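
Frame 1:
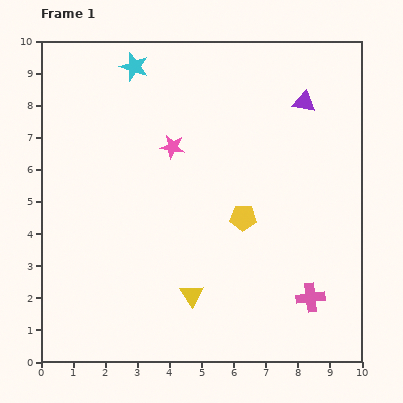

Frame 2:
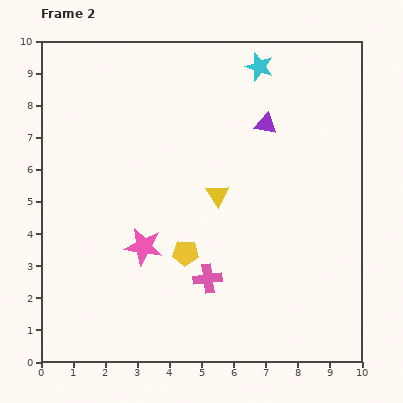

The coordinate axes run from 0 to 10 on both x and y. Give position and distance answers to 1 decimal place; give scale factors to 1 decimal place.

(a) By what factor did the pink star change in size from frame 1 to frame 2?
1.6×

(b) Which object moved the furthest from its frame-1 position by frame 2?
the cyan star

(moved 3.9; next 3.3)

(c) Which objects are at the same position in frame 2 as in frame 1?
none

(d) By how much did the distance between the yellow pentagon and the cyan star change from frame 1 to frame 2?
+0.4

Distance in frame 1: 5.8. Distance in frame 2: 6.2.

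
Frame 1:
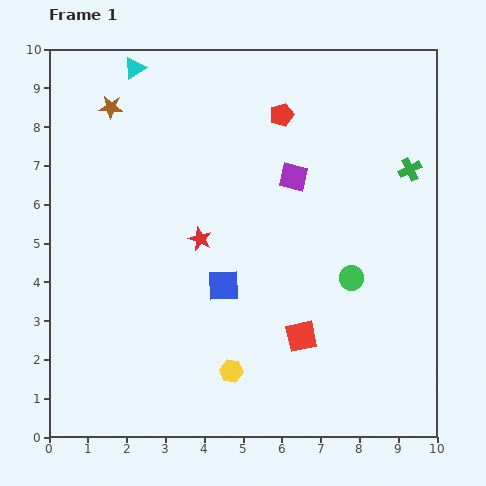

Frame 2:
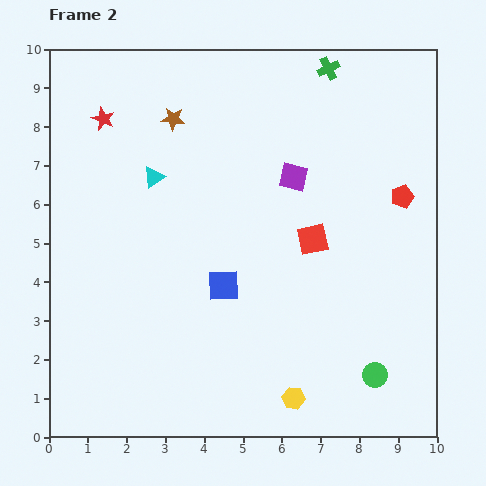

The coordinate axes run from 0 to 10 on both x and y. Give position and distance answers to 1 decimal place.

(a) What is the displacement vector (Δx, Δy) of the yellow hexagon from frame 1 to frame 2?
(1.6, -0.7)

The yellow hexagon was at (4.7, 1.7) in frame 1 and (6.3, 1.0) in frame 2.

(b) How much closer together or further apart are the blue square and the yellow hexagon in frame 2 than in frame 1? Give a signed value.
+1.2

Distance in frame 1: 2.2. Distance in frame 2: 3.4.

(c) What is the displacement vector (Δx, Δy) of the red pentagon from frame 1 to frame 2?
(3.1, -2.1)

The red pentagon was at (6.0, 8.3) in frame 1 and (9.1, 6.2) in frame 2.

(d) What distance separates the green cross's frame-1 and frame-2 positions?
3.3

The green cross moved from (9.3, 6.9) to (7.2, 9.5), a distance of √(2.1² + 2.6²) ≈ 3.3.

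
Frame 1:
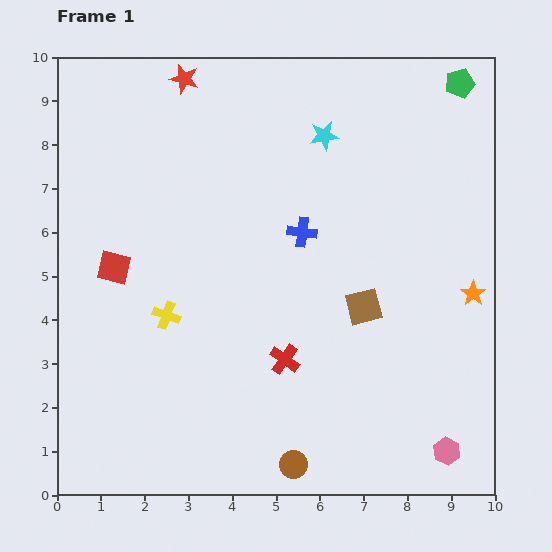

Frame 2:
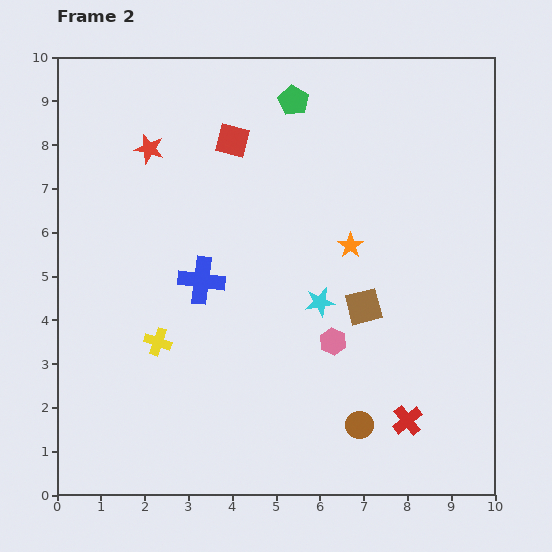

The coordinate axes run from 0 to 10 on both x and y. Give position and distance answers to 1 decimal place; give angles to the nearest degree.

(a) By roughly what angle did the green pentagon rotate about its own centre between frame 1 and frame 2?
27° counter-clockwise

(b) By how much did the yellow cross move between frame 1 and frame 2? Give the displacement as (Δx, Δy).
(-0.2, -0.6)

The yellow cross was at (2.5, 4.1) in frame 1 and (2.3, 3.5) in frame 2.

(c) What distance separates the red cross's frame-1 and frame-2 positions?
3.1

The red cross moved from (5.2, 3.1) to (8.0, 1.7), a distance of √(2.8² + 1.4²) ≈ 3.1.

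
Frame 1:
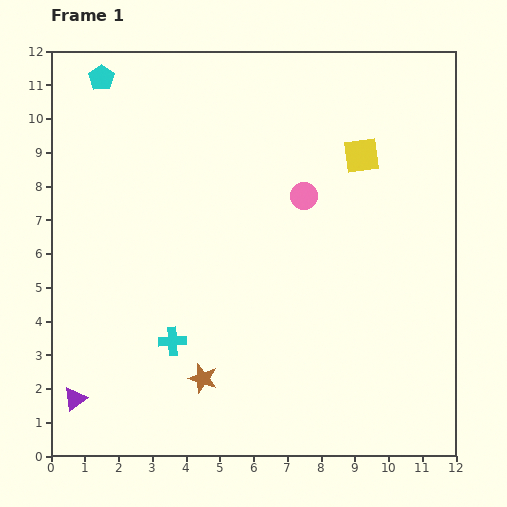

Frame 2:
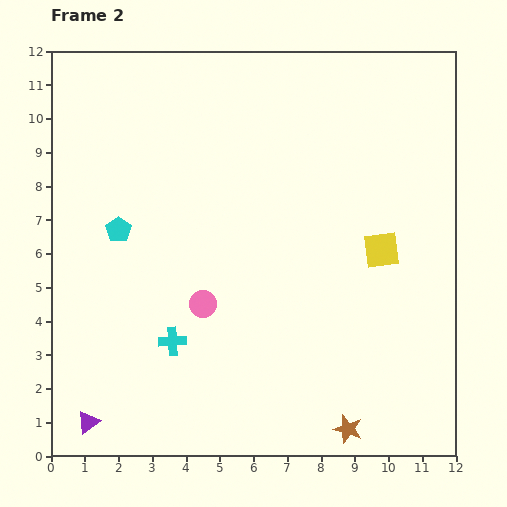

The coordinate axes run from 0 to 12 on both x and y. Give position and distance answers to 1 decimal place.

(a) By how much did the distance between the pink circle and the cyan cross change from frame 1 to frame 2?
-4.4

Distance in frame 1: 5.8. Distance in frame 2: 1.4.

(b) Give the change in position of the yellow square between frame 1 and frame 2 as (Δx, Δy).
(0.6, -2.8)

The yellow square was at (9.2, 8.9) in frame 1 and (9.8, 6.1) in frame 2.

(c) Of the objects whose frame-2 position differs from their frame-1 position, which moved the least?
the purple triangle

(moved 0.8)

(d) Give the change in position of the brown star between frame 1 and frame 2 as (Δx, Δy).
(4.3, -1.5)

The brown star was at (4.5, 2.3) in frame 1 and (8.8, 0.8) in frame 2.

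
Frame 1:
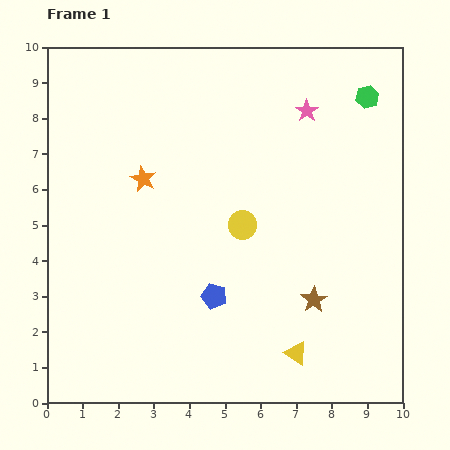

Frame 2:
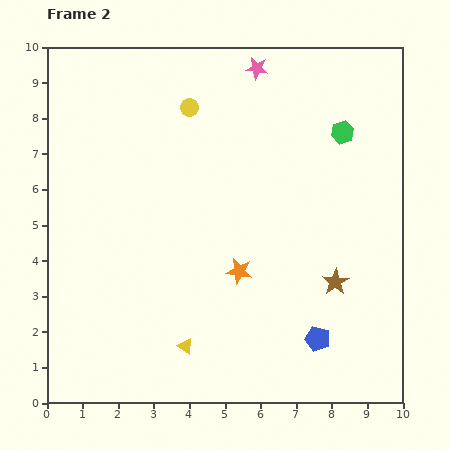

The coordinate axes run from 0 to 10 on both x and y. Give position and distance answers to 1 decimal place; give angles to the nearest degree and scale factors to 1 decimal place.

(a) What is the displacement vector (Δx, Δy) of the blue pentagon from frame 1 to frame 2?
(2.9, -1.2)

The blue pentagon was at (4.7, 3.0) in frame 1 and (7.6, 1.8) in frame 2.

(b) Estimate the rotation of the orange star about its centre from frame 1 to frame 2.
16° counter-clockwise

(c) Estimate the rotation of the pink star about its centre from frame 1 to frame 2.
27° counter-clockwise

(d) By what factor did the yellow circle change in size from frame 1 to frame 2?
0.6×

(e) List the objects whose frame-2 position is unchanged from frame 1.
none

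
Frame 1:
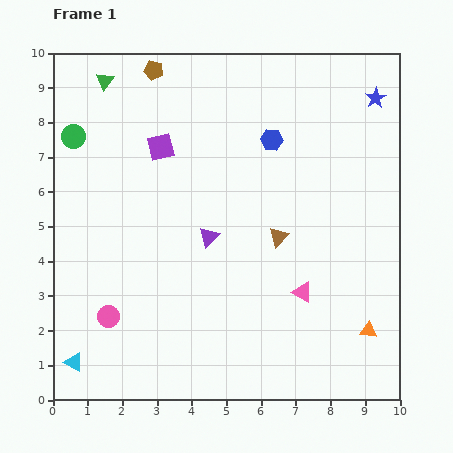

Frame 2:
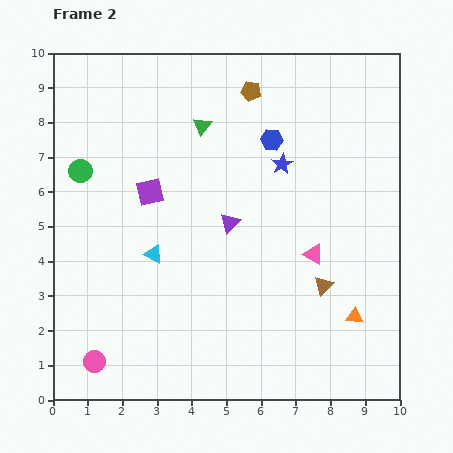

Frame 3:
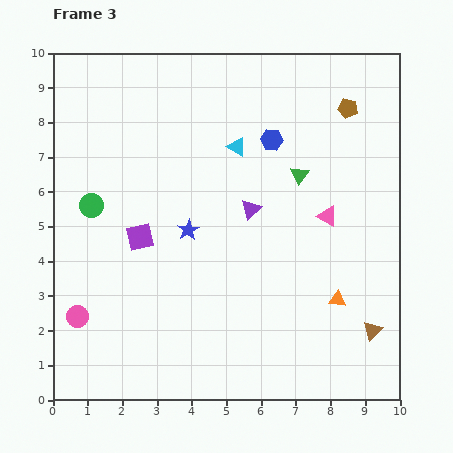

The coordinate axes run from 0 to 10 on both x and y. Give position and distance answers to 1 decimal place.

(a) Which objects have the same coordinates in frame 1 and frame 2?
the blue hexagon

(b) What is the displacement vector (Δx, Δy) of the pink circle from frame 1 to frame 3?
(-0.9, 0.0)

The pink circle was at (1.6, 2.4) in frame 1 and (0.7, 2.4) in frame 3.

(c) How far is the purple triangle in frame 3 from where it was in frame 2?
0.7

The purple triangle moved from (5.1, 5.1) to (5.7, 5.5), a distance of √(0.6² + 0.4²) ≈ 0.7.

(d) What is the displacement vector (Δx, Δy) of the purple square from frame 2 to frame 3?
(-0.3, -1.3)

The purple square was at (2.8, 6.0) in frame 2 and (2.5, 4.7) in frame 3.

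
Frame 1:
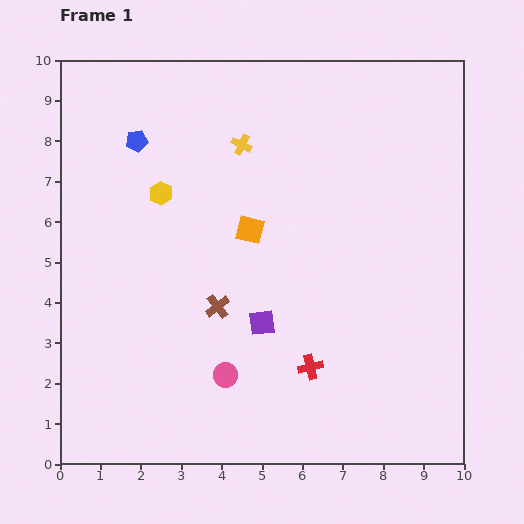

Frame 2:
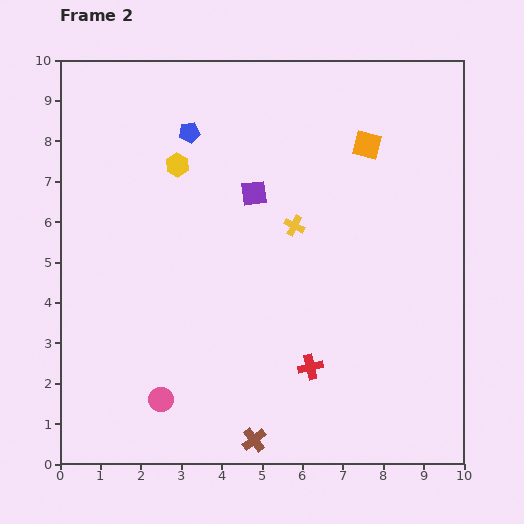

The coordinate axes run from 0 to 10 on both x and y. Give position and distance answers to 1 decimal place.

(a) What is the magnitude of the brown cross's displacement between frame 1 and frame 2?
3.4

The brown cross moved from (3.9, 3.9) to (4.8, 0.6), a distance of √(0.9² + 3.3²) ≈ 3.4.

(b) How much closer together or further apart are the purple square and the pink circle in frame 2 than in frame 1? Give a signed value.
+4.0

Distance in frame 1: 1.6. Distance in frame 2: 5.6.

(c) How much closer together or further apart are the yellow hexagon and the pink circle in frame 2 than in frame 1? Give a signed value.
+1.0

Distance in frame 1: 4.8. Distance in frame 2: 5.8.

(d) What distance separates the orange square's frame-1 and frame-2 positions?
3.6

The orange square moved from (4.7, 5.8) to (7.6, 7.9), a distance of √(2.9² + 2.1²) ≈ 3.6.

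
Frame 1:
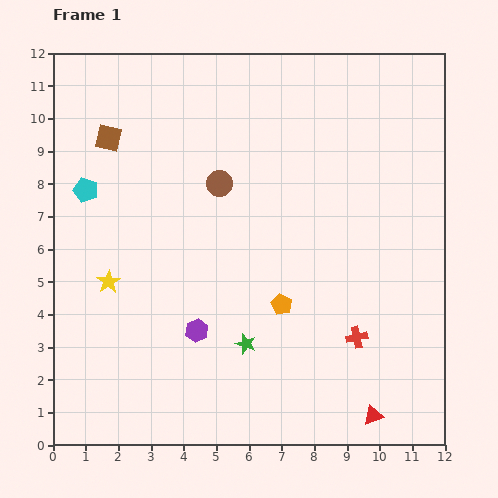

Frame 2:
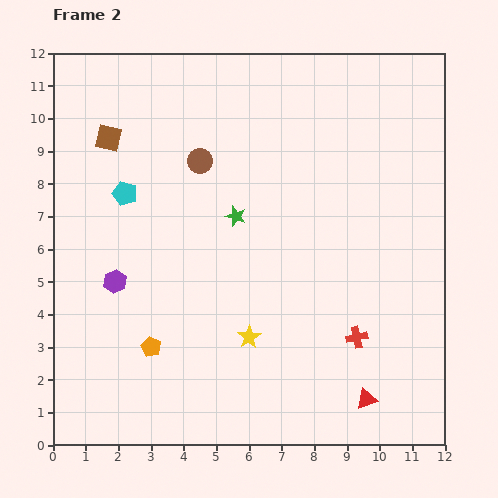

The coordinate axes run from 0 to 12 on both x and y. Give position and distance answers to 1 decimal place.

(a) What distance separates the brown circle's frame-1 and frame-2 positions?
0.9

The brown circle moved from (5.1, 8.0) to (4.5, 8.7), a distance of √(0.6² + 0.7²) ≈ 0.9.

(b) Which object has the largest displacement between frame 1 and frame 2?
the yellow star

(moved 4.6; next 4.2)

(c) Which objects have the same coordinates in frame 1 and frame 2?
the brown square, the red cross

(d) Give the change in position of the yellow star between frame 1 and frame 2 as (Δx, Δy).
(4.3, -1.7)

The yellow star was at (1.7, 5.0) in frame 1 and (6.0, 3.3) in frame 2.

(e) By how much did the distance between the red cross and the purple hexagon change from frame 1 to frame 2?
+2.7

Distance in frame 1: 4.9. Distance in frame 2: 7.6.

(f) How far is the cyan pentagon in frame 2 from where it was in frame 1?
1.2

The cyan pentagon moved from (1.0, 7.8) to (2.2, 7.7), a distance of √(1.2² + 0.1²) ≈ 1.2.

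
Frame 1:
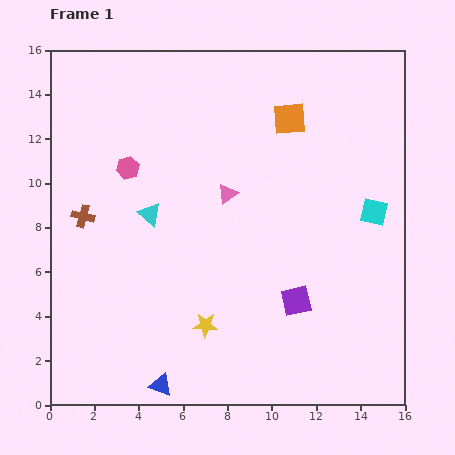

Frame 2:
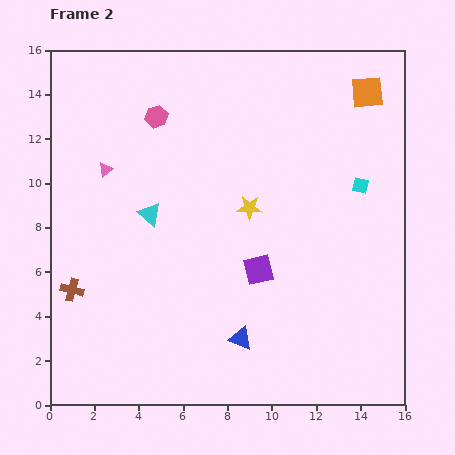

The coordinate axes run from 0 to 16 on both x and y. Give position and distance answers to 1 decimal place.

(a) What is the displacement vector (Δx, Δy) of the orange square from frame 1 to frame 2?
(3.5, 1.2)

The orange square was at (10.8, 12.9) in frame 1 and (14.3, 14.1) in frame 2.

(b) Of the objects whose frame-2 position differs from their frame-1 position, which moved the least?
the cyan square

(moved 1.3)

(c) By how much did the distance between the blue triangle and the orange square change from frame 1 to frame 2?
-0.8

Distance in frame 1: 13.3. Distance in frame 2: 12.5.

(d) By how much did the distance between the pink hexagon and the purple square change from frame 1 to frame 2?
-1.4

Distance in frame 1: 9.7. Distance in frame 2: 8.3.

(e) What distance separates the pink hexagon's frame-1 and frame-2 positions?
2.6

The pink hexagon moved from (3.5, 10.7) to (4.8, 13.0), a distance of √(1.3² + 2.3²) ≈ 2.6.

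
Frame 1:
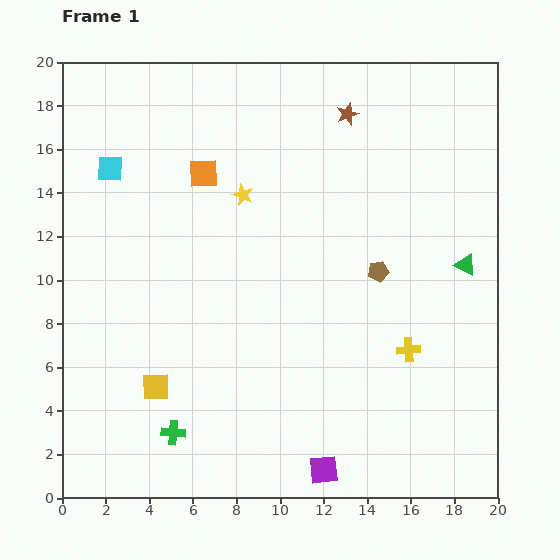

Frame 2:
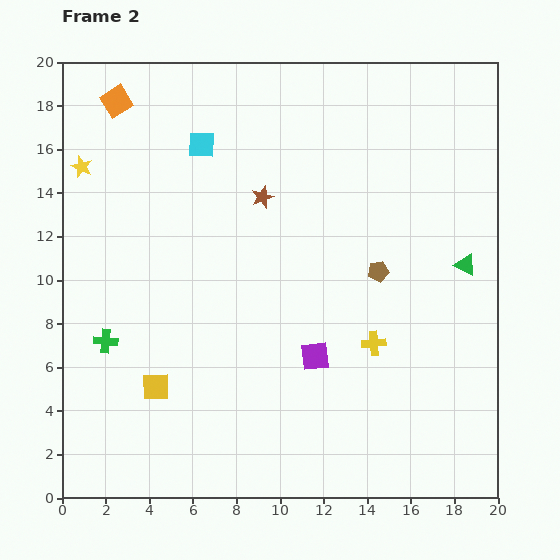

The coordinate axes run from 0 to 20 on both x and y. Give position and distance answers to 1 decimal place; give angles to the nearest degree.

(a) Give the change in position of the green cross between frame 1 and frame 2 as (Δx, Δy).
(-3.1, 4.2)

The green cross was at (5.1, 3.0) in frame 1 and (2.0, 7.2) in frame 2.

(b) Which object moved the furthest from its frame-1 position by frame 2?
the yellow star

(moved 7.5; next 5.4)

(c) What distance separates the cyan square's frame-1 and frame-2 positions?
4.3

The cyan square moved from (2.2, 15.1) to (6.4, 16.2), a distance of √(4.2² + 1.1²) ≈ 4.3.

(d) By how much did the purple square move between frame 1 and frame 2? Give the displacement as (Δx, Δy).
(-0.4, 5.2)

The purple square was at (12.0, 1.3) in frame 1 and (11.6, 6.5) in frame 2.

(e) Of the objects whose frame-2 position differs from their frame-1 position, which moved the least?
the yellow cross

(moved 1.6)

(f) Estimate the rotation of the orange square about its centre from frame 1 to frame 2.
29° counter-clockwise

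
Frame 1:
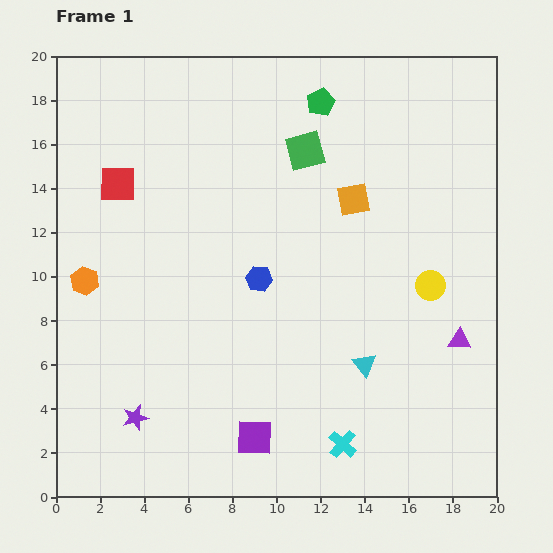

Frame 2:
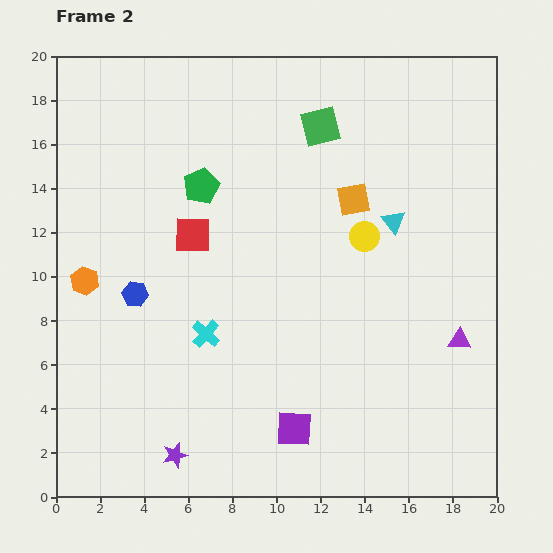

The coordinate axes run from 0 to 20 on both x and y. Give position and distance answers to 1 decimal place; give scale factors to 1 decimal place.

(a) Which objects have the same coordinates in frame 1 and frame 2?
the orange square, the purple triangle, the orange hexagon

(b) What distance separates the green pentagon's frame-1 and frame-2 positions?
6.6

The green pentagon moved from (12.0, 17.9) to (6.6, 14.1), a distance of √(5.4² + 3.8²) ≈ 6.6.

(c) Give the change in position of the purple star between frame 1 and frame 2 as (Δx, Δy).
(1.8, -1.7)

The purple star was at (3.6, 3.6) in frame 1 and (5.4, 1.9) in frame 2.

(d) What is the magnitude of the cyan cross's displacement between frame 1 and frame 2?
8.0

The cyan cross moved from (13.0, 2.4) to (6.8, 7.4), a distance of √(6.2² + 5.0²) ≈ 8.0.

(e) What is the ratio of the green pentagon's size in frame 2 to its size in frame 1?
1.3×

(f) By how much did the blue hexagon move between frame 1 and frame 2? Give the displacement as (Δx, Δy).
(-5.6, -0.7)

The blue hexagon was at (9.2, 9.9) in frame 1 and (3.6, 9.2) in frame 2.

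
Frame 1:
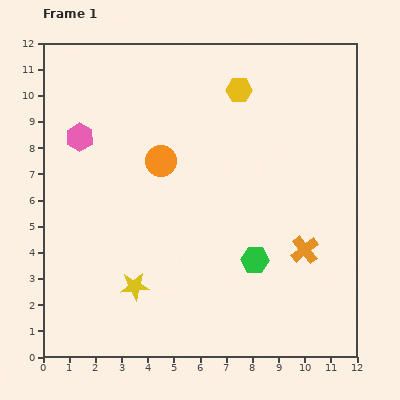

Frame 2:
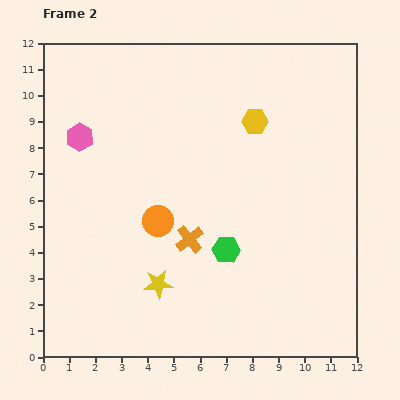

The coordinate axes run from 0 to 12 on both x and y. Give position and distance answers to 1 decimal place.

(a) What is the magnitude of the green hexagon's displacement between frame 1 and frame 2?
1.2

The green hexagon moved from (8.1, 3.7) to (7.0, 4.1), a distance of √(1.1² + 0.4²) ≈ 1.2.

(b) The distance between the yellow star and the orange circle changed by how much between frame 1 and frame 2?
-2.5

Distance in frame 1: 4.9. Distance in frame 2: 2.4.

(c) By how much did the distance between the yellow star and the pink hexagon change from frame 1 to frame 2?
+0.3

Distance in frame 1: 6.1. Distance in frame 2: 6.4.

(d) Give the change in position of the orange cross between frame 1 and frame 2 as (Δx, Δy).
(-4.4, 0.4)

The orange cross was at (10.0, 4.1) in frame 1 and (5.6, 4.5) in frame 2.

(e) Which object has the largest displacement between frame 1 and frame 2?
the orange cross

(moved 4.4; next 2.3)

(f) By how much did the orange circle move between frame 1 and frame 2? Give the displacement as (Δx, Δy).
(-0.1, -2.3)

The orange circle was at (4.5, 7.5) in frame 1 and (4.4, 5.2) in frame 2.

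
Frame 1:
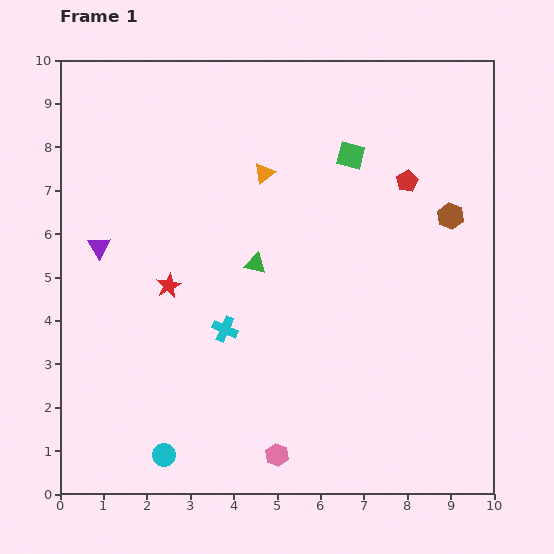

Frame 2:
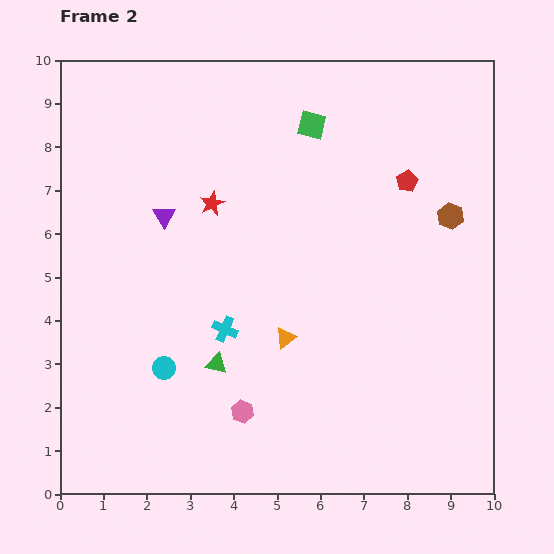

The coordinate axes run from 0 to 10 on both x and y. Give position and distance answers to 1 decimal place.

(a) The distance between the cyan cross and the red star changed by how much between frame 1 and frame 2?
+1.3

Distance in frame 1: 1.6. Distance in frame 2: 2.9.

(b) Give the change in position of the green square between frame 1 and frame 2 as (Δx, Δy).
(-0.9, 0.7)

The green square was at (6.7, 7.8) in frame 1 and (5.8, 8.5) in frame 2.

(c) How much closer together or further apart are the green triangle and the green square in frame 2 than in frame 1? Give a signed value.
+2.6

Distance in frame 1: 3.3. Distance in frame 2: 5.9.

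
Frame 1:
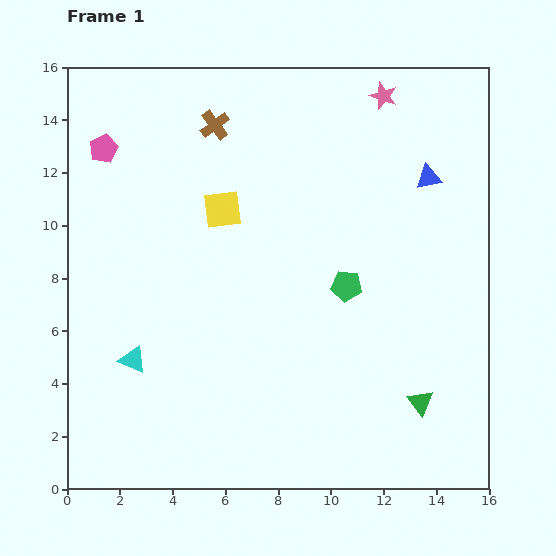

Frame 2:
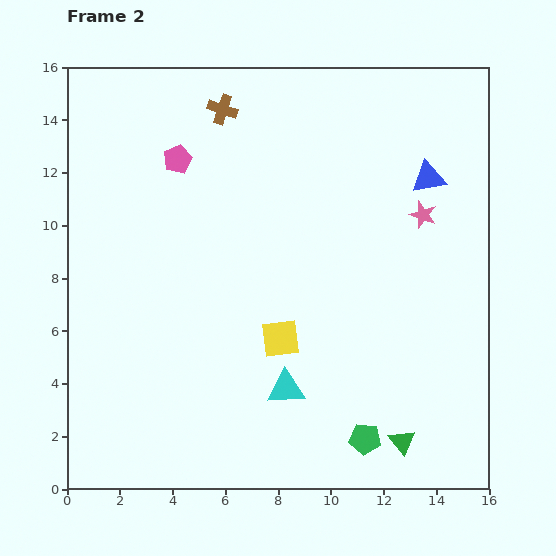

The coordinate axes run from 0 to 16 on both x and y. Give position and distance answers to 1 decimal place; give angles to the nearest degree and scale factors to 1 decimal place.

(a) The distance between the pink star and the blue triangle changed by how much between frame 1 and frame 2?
-2.1

Distance in frame 1: 3.5. Distance in frame 2: 1.4.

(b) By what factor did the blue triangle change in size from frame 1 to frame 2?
1.3×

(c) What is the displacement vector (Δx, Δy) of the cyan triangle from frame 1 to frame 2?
(5.8, -1.1)

The cyan triangle was at (2.5, 4.9) in frame 1 and (8.3, 3.8) in frame 2.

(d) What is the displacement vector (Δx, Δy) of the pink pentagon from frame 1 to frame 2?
(2.8, -0.4)

The pink pentagon was at (1.4, 12.9) in frame 1 and (4.2, 12.5) in frame 2.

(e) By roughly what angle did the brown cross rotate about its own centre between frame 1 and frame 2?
35° counter-clockwise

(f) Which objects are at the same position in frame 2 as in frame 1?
the blue triangle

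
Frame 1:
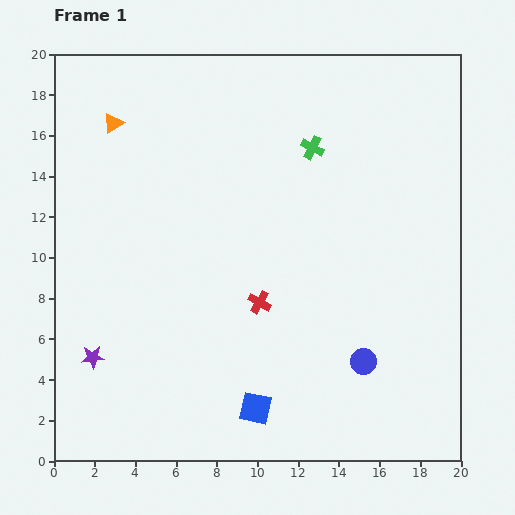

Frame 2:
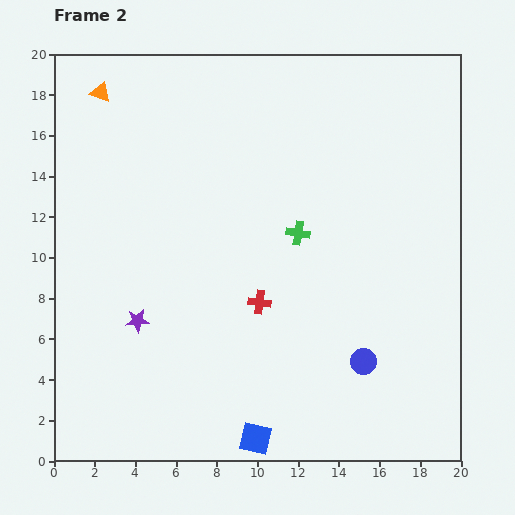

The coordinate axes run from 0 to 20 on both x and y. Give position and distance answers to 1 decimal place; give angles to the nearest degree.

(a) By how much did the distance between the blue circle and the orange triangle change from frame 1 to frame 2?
+1.5

Distance in frame 1: 17.0. Distance in frame 2: 18.5.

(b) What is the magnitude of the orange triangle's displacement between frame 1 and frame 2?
1.6

The orange triangle moved from (2.9, 16.6) to (2.3, 18.1), a distance of √(0.6² + 1.5²) ≈ 1.6.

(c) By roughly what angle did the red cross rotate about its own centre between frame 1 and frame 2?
22° counter-clockwise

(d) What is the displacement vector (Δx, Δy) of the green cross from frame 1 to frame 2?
(-0.7, -4.2)

The green cross was at (12.7, 15.4) in frame 1 and (12.0, 11.2) in frame 2.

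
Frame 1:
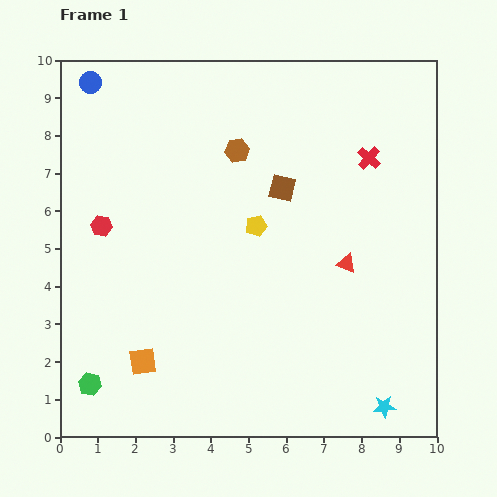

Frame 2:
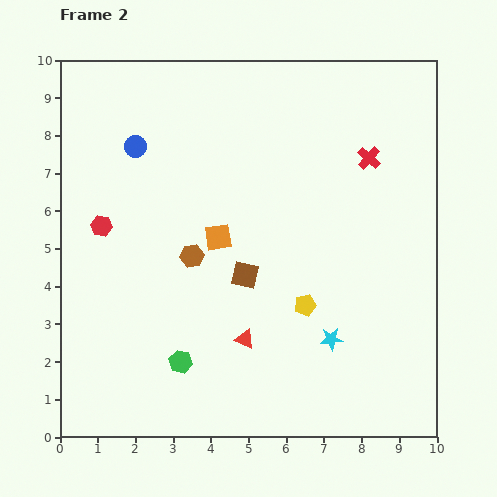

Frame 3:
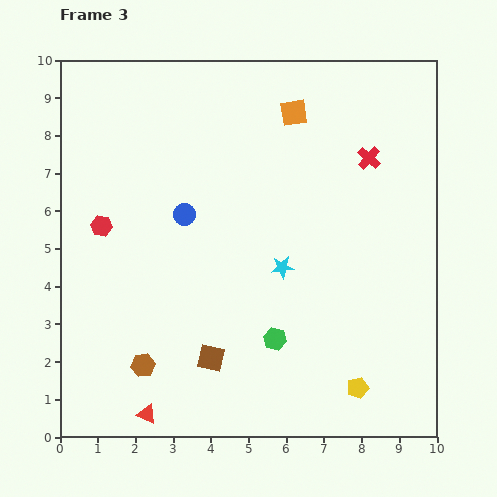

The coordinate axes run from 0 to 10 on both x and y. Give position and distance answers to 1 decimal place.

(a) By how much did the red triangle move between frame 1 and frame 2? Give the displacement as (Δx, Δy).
(-2.7, -2.0)

The red triangle was at (7.6, 4.6) in frame 1 and (4.9, 2.6) in frame 2.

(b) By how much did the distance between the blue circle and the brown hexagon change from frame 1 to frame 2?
-1.0

Distance in frame 1: 4.3. Distance in frame 2: 3.3.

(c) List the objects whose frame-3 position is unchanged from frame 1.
the red cross, the red hexagon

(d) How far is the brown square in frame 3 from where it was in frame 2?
2.4

The brown square moved from (4.9, 4.3) to (4.0, 2.1), a distance of √(0.9² + 2.2²) ≈ 2.4.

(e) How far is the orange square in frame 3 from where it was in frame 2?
3.9

The orange square moved from (4.2, 5.3) to (6.2, 8.6), a distance of √(2.0² + 3.3²) ≈ 3.9.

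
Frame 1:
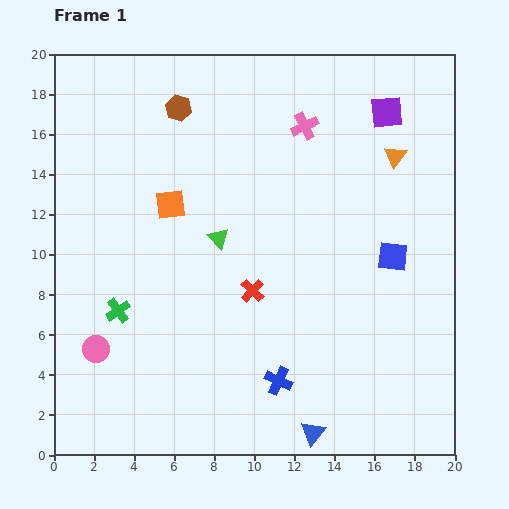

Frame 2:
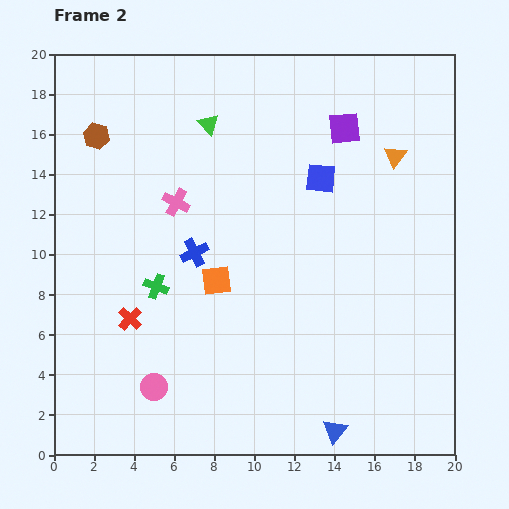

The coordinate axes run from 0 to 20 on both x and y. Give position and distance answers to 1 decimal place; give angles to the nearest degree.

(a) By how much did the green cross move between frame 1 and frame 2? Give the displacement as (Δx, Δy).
(1.9, 1.2)

The green cross was at (3.2, 7.2) in frame 1 and (5.1, 8.4) in frame 2.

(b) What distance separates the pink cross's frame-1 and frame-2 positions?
7.4

The pink cross moved from (12.5, 16.4) to (6.1, 12.6), a distance of √(6.4² + 3.8²) ≈ 7.4.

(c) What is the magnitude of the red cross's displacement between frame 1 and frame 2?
6.3

The red cross moved from (9.9, 8.2) to (3.8, 6.8), a distance of √(6.1² + 1.4²) ≈ 6.3.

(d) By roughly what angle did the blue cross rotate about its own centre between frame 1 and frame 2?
39° clockwise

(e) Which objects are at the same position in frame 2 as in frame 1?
the orange triangle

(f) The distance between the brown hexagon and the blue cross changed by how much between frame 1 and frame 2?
-6.9

Distance in frame 1: 14.5. Distance in frame 2: 7.6.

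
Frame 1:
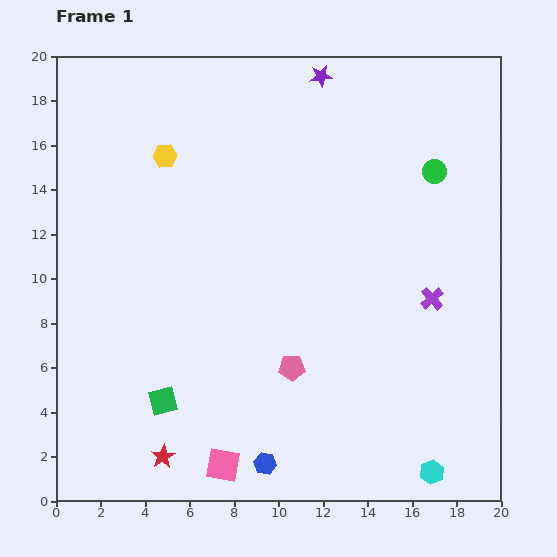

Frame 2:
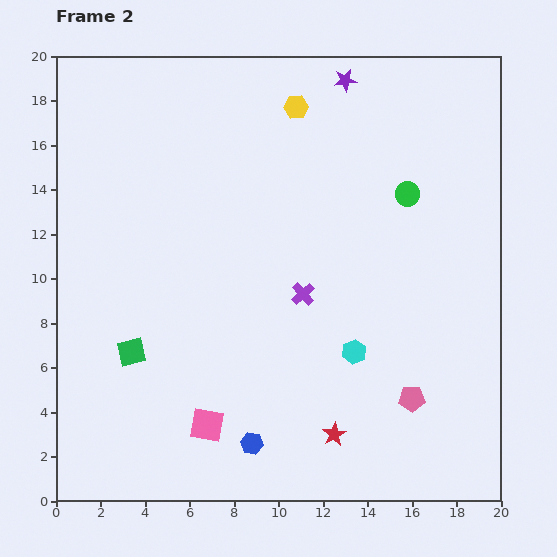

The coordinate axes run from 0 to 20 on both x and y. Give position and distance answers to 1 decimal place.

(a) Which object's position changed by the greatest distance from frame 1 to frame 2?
the red star

(moved 7.8; next 6.4)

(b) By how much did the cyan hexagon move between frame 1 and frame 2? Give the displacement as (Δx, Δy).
(-3.5, 5.4)

The cyan hexagon was at (16.9, 1.3) in frame 1 and (13.4, 6.7) in frame 2.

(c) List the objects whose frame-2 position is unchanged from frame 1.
none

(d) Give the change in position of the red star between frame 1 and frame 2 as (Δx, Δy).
(7.7, 1.0)

The red star was at (4.8, 2.0) in frame 1 and (12.5, 3.0) in frame 2.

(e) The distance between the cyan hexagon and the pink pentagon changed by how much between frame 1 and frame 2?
-4.6

Distance in frame 1: 7.9. Distance in frame 2: 3.3.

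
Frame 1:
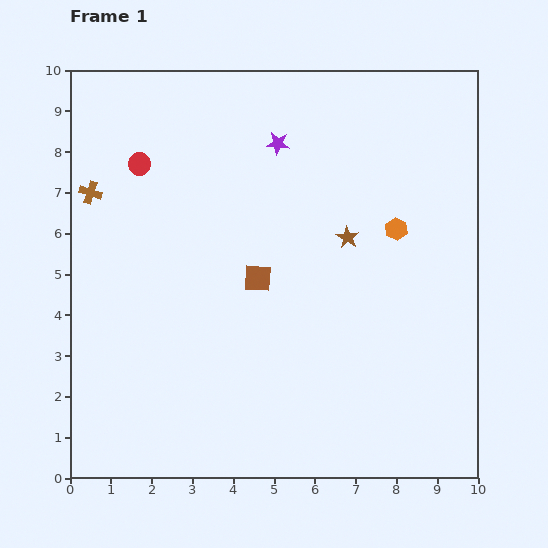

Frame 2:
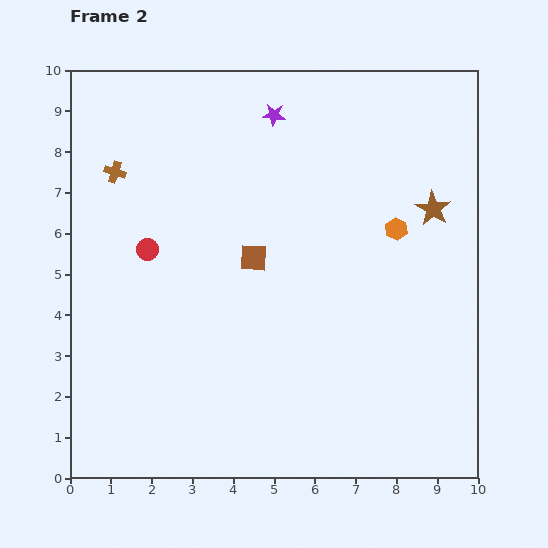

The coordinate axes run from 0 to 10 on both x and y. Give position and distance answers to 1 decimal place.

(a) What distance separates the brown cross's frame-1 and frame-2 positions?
0.8

The brown cross moved from (0.5, 7.0) to (1.1, 7.5), a distance of √(0.6² + 0.5²) ≈ 0.8.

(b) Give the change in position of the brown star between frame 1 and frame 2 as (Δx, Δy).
(2.1, 0.7)

The brown star was at (6.8, 5.9) in frame 1 and (8.9, 6.6) in frame 2.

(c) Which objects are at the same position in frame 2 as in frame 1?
the orange hexagon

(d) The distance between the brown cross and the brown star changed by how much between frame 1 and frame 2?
+1.5

Distance in frame 1: 6.4. Distance in frame 2: 7.9.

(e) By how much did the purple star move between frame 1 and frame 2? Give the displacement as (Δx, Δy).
(-0.1, 0.7)

The purple star was at (5.1, 8.2) in frame 1 and (5.0, 8.9) in frame 2.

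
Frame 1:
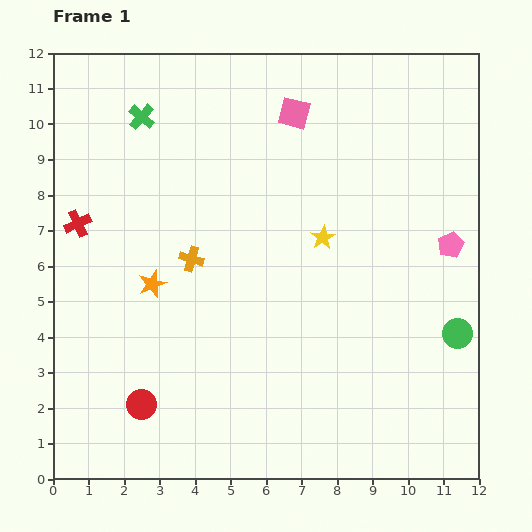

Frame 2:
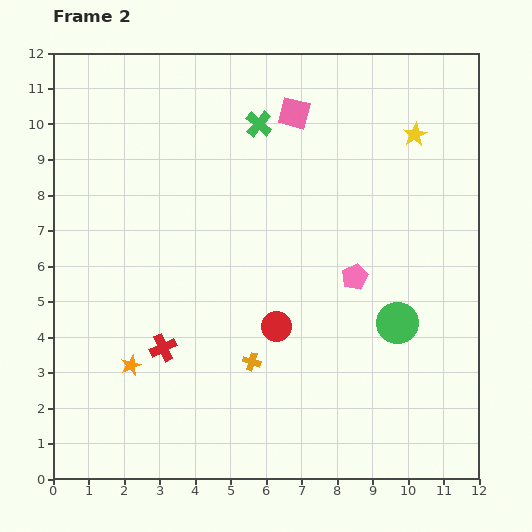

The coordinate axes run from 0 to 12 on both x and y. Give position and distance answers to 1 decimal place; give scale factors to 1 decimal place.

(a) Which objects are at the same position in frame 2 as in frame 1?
the pink square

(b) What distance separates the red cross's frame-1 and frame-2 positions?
4.2

The red cross moved from (0.7, 7.2) to (3.1, 3.7), a distance of √(2.4² + 3.5²) ≈ 4.2.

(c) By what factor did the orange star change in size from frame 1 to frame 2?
0.7×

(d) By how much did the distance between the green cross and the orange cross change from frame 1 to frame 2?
+2.5

Distance in frame 1: 4.2. Distance in frame 2: 6.7.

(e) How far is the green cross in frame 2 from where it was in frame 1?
3.3

The green cross moved from (2.5, 10.2) to (5.8, 10.0), a distance of √(3.3² + 0.2²) ≈ 3.3.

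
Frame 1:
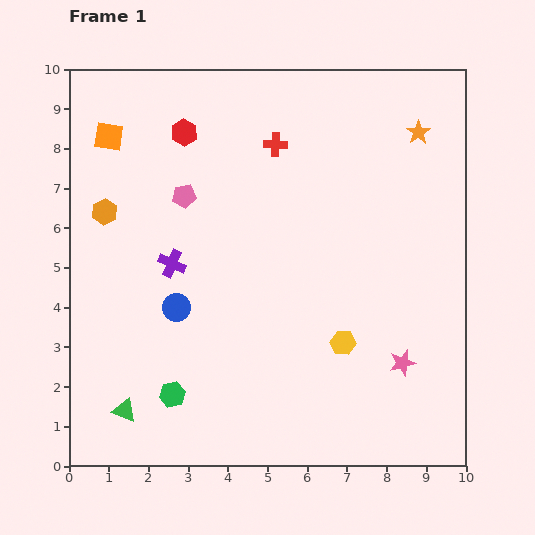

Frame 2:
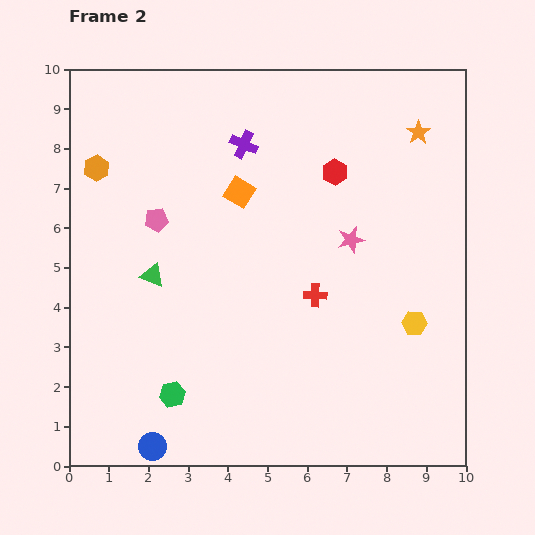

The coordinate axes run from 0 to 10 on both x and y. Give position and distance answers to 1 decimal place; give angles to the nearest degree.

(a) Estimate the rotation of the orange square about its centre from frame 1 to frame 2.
24° clockwise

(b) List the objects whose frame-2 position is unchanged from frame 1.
the orange star, the green hexagon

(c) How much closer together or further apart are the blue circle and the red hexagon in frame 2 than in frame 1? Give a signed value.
+3.9

Distance in frame 1: 4.4. Distance in frame 2: 8.3.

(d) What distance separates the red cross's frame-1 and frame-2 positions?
3.9

The red cross moved from (5.2, 8.1) to (6.2, 4.3), a distance of √(1.0² + 3.8²) ≈ 3.9.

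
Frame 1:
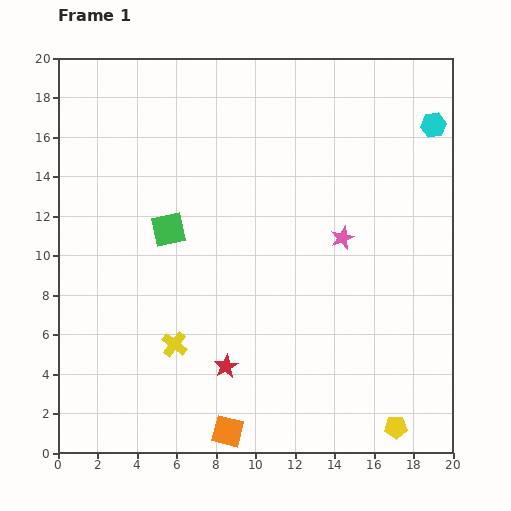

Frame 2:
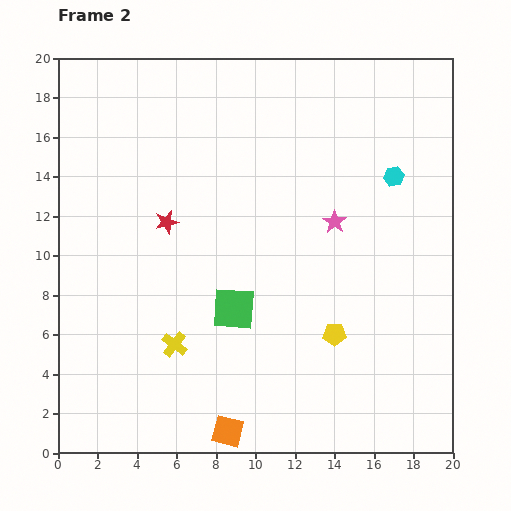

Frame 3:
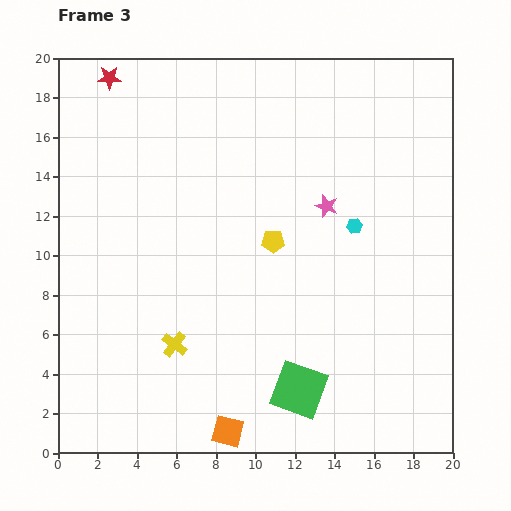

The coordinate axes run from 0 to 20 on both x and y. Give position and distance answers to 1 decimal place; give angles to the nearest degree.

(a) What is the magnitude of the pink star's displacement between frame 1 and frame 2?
0.9

The pink star moved from (14.4, 10.9) to (14.0, 11.7), a distance of √(0.4² + 0.8²) ≈ 0.9.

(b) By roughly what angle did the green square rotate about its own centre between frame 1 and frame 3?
31° clockwise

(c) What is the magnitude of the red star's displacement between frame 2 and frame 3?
7.9

The red star moved from (5.5, 11.7) to (2.6, 19.0), a distance of √(2.9² + 7.3²) ≈ 7.9.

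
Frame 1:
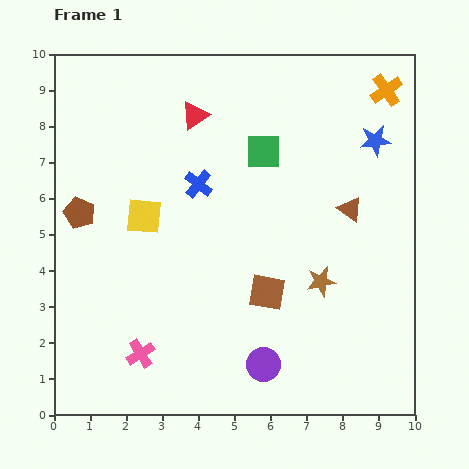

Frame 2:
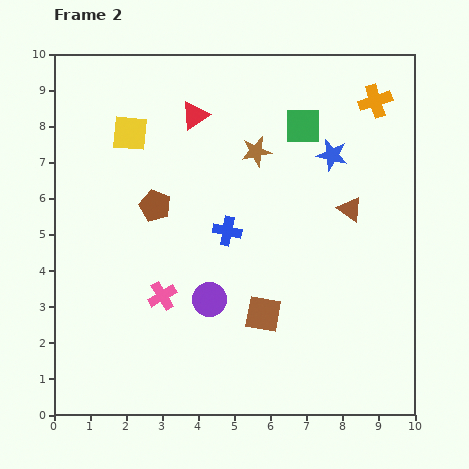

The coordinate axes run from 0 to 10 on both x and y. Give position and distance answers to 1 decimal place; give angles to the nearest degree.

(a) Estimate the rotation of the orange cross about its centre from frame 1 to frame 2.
17° clockwise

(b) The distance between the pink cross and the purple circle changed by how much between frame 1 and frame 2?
-2.1

Distance in frame 1: 3.4. Distance in frame 2: 1.3.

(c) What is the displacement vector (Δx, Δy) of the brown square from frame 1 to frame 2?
(-0.1, -0.6)

The brown square was at (5.9, 3.4) in frame 1 and (5.8, 2.8) in frame 2.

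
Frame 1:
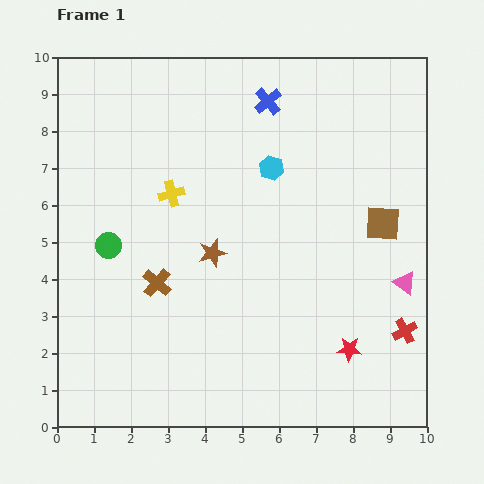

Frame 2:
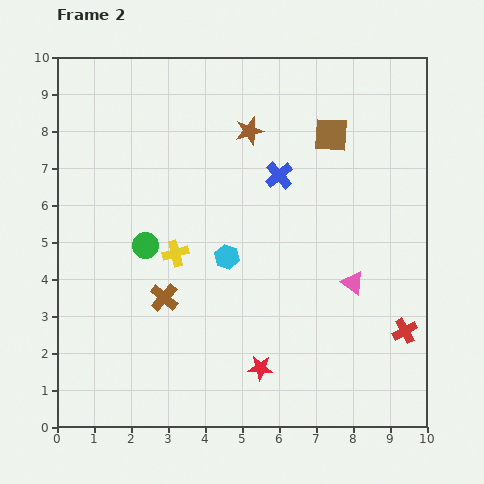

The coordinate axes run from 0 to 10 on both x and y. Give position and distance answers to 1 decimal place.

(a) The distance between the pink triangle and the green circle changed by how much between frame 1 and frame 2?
-2.4

Distance in frame 1: 8.1. Distance in frame 2: 5.7.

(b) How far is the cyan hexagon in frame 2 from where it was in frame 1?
2.7

The cyan hexagon moved from (5.8, 7.0) to (4.6, 4.6), a distance of √(1.2² + 2.4²) ≈ 2.7.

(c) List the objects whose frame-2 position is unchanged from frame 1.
the red cross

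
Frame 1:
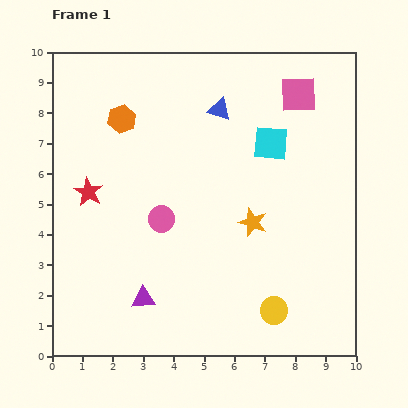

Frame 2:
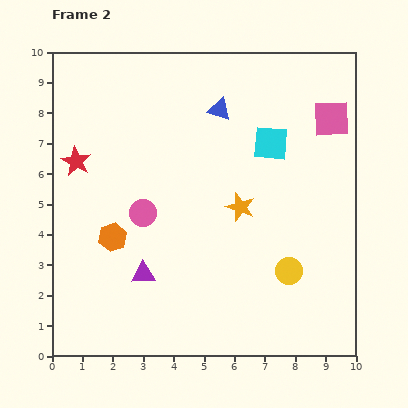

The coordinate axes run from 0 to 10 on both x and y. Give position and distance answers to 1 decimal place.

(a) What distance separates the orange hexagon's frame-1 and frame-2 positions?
3.9

The orange hexagon moved from (2.3, 7.8) to (2.0, 3.9), a distance of √(0.3² + 3.9²) ≈ 3.9.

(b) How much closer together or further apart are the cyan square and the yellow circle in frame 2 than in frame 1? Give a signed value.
-1.3

Distance in frame 1: 5.5. Distance in frame 2: 4.2.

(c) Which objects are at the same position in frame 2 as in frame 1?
the cyan square, the blue triangle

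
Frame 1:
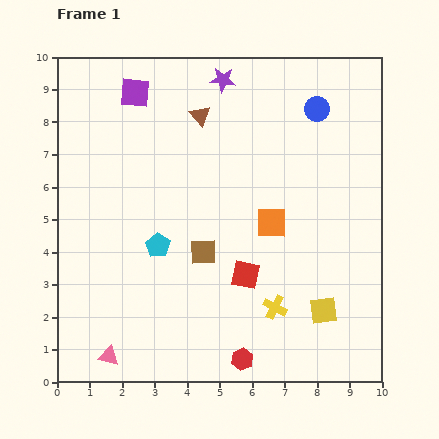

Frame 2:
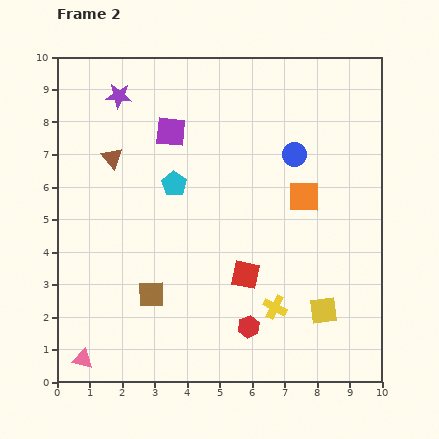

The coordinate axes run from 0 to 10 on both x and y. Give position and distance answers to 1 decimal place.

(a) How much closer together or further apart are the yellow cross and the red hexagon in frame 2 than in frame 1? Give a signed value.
-0.9

Distance in frame 1: 1.9. Distance in frame 2: 1.0.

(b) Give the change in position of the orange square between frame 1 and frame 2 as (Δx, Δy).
(1.0, 0.8)

The orange square was at (6.6, 4.9) in frame 1 and (7.6, 5.7) in frame 2.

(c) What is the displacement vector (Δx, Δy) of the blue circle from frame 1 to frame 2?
(-0.7, -1.4)

The blue circle was at (8.0, 8.4) in frame 1 and (7.3, 7.0) in frame 2.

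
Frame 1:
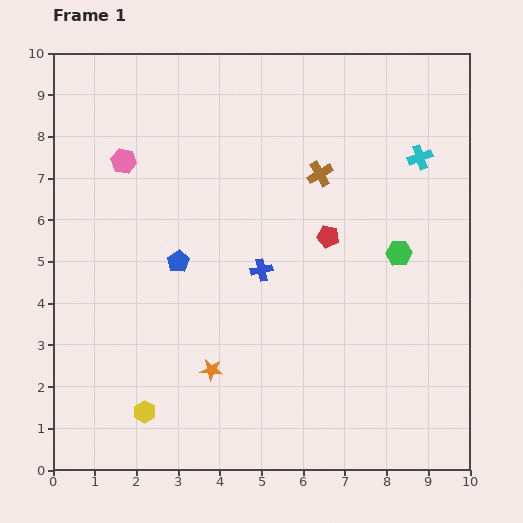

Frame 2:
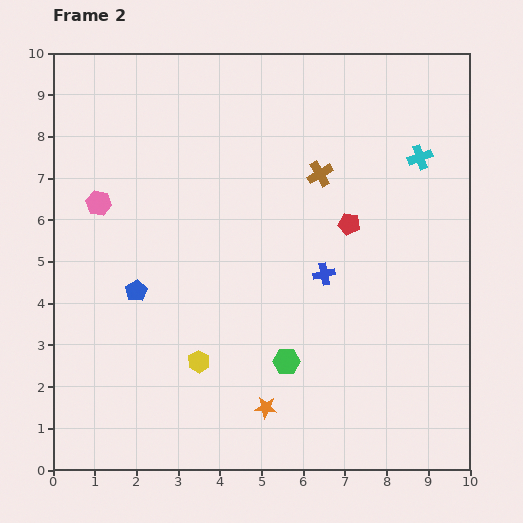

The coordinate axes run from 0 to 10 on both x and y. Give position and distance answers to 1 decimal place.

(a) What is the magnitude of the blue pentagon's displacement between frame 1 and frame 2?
1.2

The blue pentagon moved from (3.0, 5.0) to (2.0, 4.3), a distance of √(1.0² + 0.7²) ≈ 1.2.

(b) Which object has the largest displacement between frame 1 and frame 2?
the green hexagon

(moved 3.7; next 1.8)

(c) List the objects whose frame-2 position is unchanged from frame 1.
the brown cross, the cyan cross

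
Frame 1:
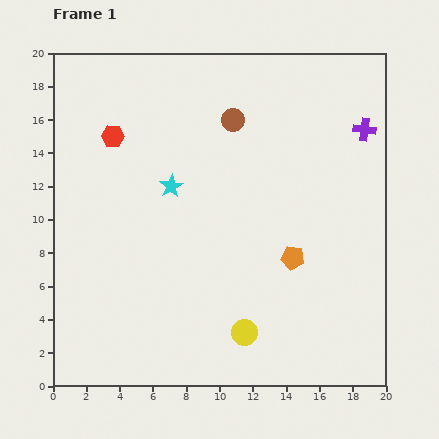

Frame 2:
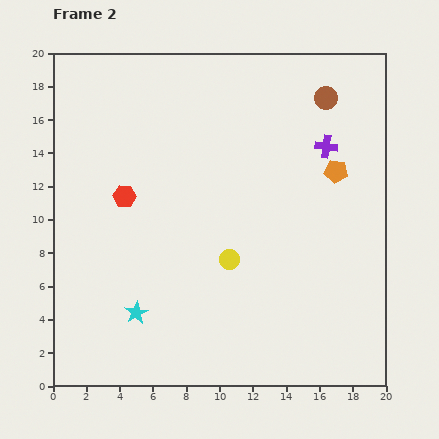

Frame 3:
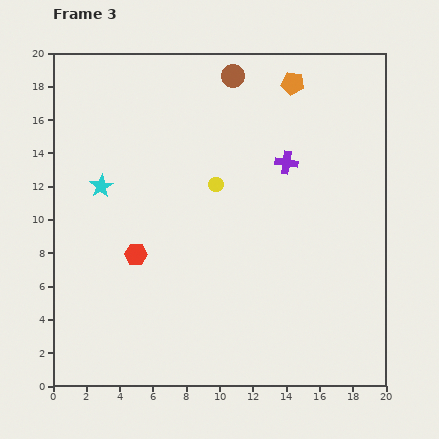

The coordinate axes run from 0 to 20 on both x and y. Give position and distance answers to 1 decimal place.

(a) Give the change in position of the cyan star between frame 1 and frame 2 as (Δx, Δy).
(-2.1, -7.6)

The cyan star was at (7.1, 12.0) in frame 1 and (5.0, 4.4) in frame 2.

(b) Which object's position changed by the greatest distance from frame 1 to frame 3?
the orange pentagon

(moved 10.5; next 9.1)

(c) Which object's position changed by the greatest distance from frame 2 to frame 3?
the cyan star

(moved 7.9; next 5.9)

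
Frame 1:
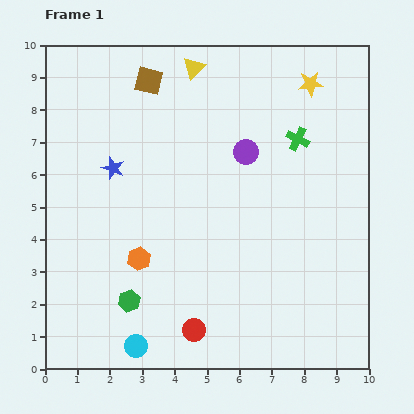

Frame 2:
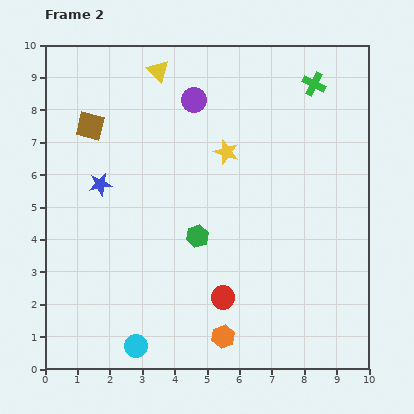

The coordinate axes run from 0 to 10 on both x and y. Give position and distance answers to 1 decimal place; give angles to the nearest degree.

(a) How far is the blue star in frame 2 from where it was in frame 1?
0.6

The blue star moved from (2.1, 6.2) to (1.7, 5.7), a distance of √(0.4² + 0.5²) ≈ 0.6.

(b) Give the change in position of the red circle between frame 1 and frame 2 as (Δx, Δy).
(0.9, 1.0)

The red circle was at (4.6, 1.2) in frame 1 and (5.5, 2.2) in frame 2.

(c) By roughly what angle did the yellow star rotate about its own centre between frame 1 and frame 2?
23° clockwise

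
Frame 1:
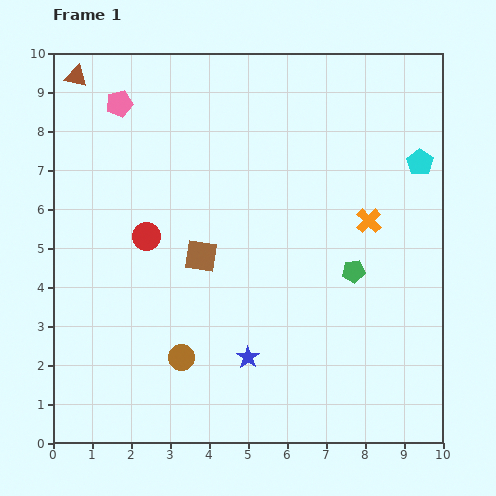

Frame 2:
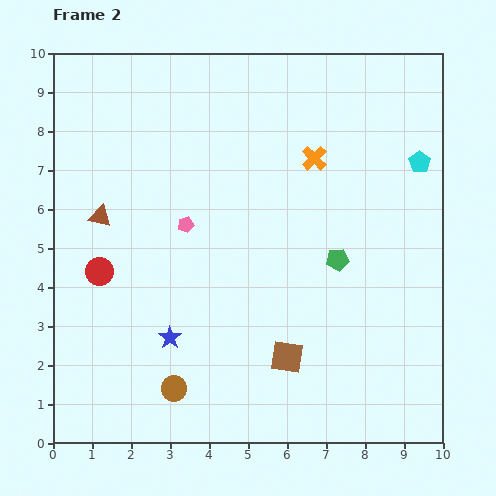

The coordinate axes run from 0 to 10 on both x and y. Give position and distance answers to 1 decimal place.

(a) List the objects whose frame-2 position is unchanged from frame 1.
the cyan pentagon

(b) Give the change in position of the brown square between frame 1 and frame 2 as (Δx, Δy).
(2.2, -2.6)

The brown square was at (3.8, 4.8) in frame 1 and (6.0, 2.2) in frame 2.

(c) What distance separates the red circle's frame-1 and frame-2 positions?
1.5

The red circle moved from (2.4, 5.3) to (1.2, 4.4), a distance of √(1.2² + 0.9²) ≈ 1.5.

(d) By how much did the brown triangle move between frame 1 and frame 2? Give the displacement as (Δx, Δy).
(0.6, -3.6)

The brown triangle was at (0.6, 9.4) in frame 1 and (1.2, 5.8) in frame 2.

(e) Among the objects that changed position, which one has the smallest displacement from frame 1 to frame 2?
the green pentagon

(moved 0.5)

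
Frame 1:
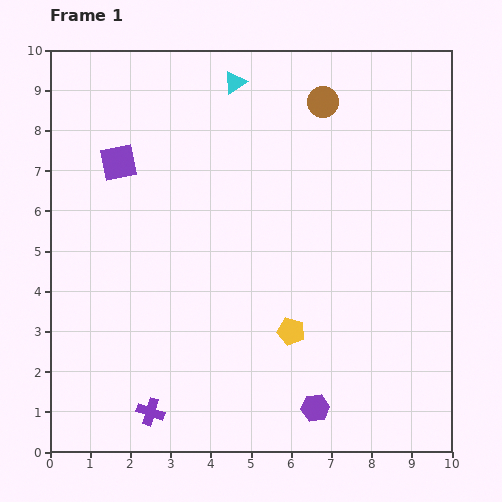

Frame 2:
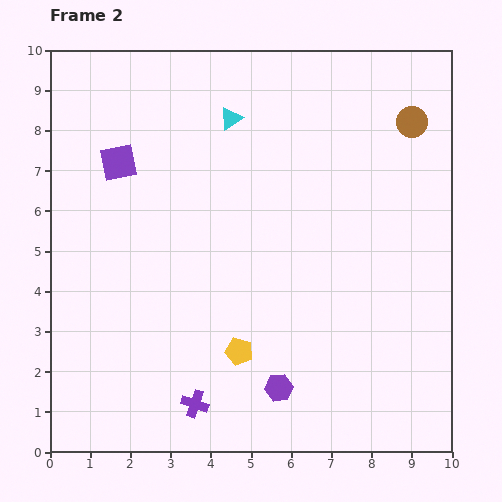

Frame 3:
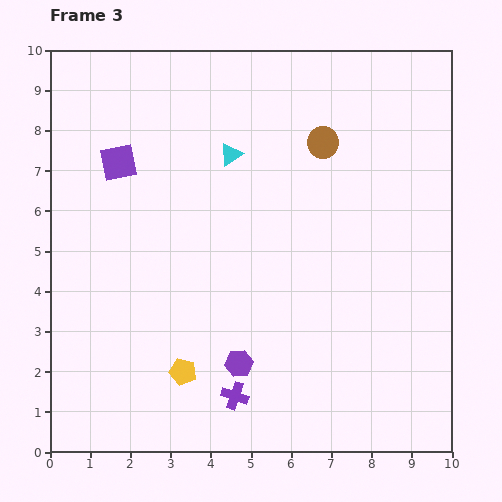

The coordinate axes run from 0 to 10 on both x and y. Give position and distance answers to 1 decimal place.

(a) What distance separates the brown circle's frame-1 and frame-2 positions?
2.3

The brown circle moved from (6.8, 8.7) to (9.0, 8.2), a distance of √(2.2² + 0.5²) ≈ 2.3.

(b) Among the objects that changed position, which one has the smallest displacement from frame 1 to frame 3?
the brown circle

(moved 1.0)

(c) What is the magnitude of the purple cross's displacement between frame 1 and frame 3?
2.1

The purple cross moved from (2.5, 1.0) to (4.6, 1.4), a distance of √(2.1² + 0.4²) ≈ 2.1.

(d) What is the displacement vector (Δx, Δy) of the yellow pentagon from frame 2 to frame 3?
(-1.4, -0.5)

The yellow pentagon was at (4.7, 2.5) in frame 2 and (3.3, 2.0) in frame 3.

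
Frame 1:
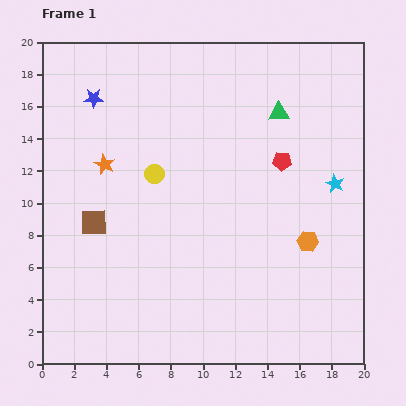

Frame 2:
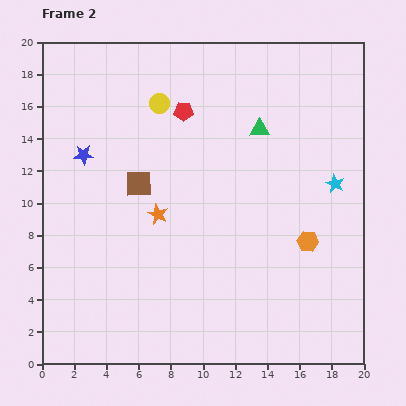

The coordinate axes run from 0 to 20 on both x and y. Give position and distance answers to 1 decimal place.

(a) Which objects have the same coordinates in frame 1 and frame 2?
the cyan star, the orange hexagon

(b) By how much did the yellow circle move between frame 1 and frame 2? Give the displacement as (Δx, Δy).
(0.3, 4.4)

The yellow circle was at (7.0, 11.8) in frame 1 and (7.3, 16.2) in frame 2.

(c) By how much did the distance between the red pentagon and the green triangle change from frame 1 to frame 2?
+1.8

Distance in frame 1: 3.0. Distance in frame 2: 4.8.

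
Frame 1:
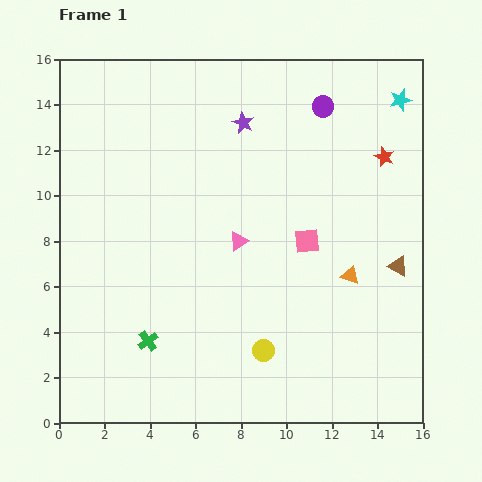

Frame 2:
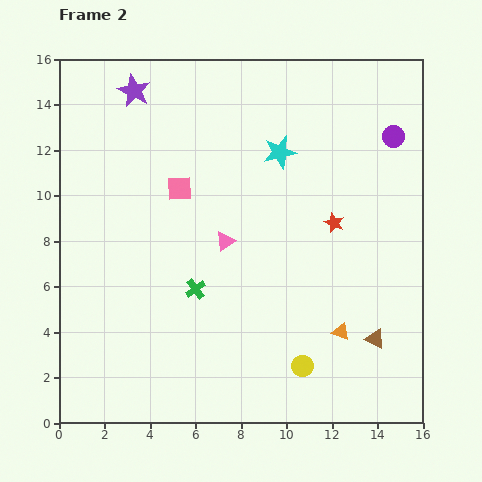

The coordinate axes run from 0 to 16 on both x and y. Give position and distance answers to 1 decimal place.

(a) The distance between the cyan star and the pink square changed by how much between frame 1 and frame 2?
-2.7

Distance in frame 1: 7.4. Distance in frame 2: 4.7.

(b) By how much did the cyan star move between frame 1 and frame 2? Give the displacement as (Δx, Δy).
(-5.3, -2.3)

The cyan star was at (15.0, 14.2) in frame 1 and (9.7, 11.9) in frame 2.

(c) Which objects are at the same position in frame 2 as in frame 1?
none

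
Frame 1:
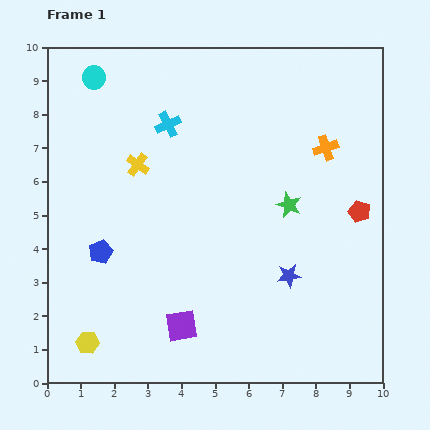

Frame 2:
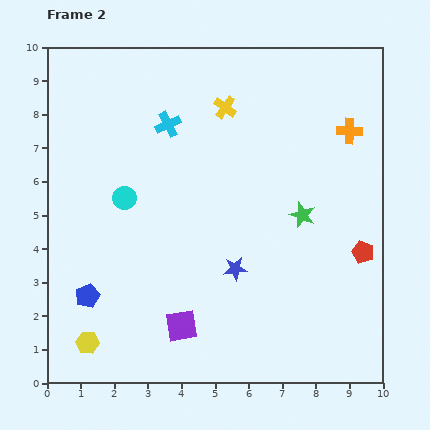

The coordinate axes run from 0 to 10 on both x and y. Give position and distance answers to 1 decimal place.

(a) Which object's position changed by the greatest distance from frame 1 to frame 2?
the cyan circle

(moved 3.7; next 3.1)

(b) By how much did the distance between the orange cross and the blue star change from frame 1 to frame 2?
+1.3

Distance in frame 1: 4.0. Distance in frame 2: 5.3.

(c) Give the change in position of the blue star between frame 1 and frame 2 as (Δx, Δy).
(-1.6, 0.2)

The blue star was at (7.2, 3.2) in frame 1 and (5.6, 3.4) in frame 2.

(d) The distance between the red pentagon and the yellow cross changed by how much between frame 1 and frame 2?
-0.8

Distance in frame 1: 6.7. Distance in frame 2: 5.9.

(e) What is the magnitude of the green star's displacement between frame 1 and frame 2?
0.5

The green star moved from (7.2, 5.3) to (7.6, 5.0), a distance of √(0.4² + 0.3²) ≈ 0.5.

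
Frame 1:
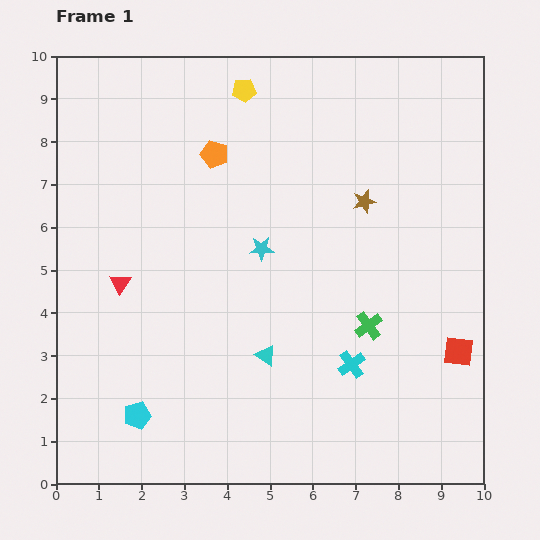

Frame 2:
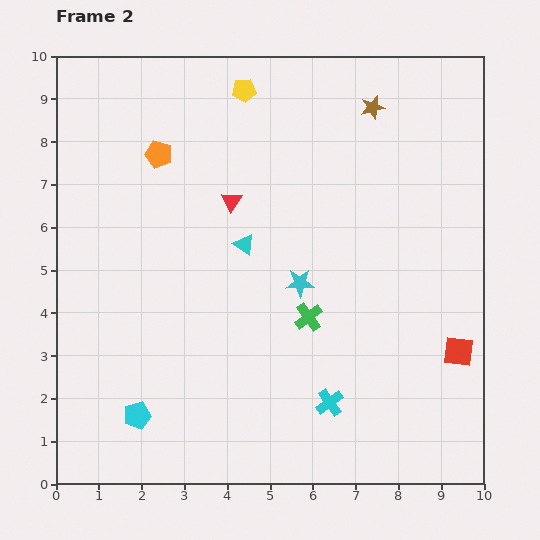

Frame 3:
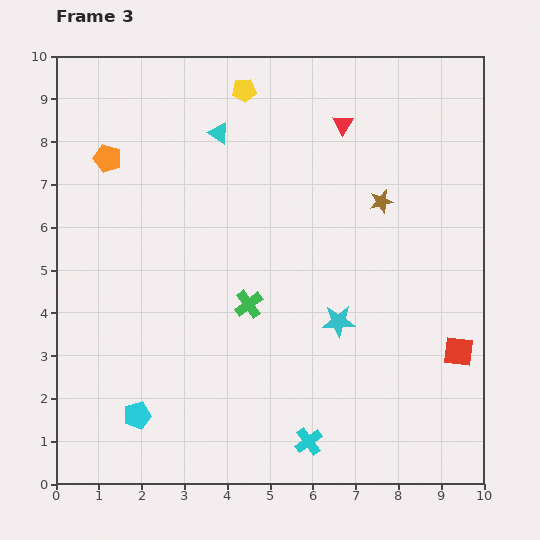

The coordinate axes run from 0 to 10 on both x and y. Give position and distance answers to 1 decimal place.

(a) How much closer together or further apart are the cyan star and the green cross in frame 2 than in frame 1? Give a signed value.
-2.3

Distance in frame 1: 3.1. Distance in frame 2: 0.8.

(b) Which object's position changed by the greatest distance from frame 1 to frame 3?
the red triangle

(moved 6.4; next 5.3)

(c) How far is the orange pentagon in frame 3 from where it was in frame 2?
1.2

The orange pentagon moved from (2.4, 7.7) to (1.2, 7.6), a distance of √(1.2² + 0.1²) ≈ 1.2.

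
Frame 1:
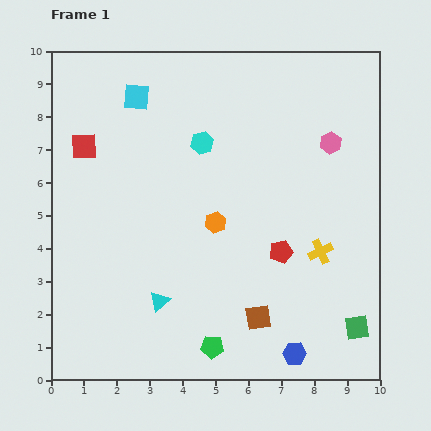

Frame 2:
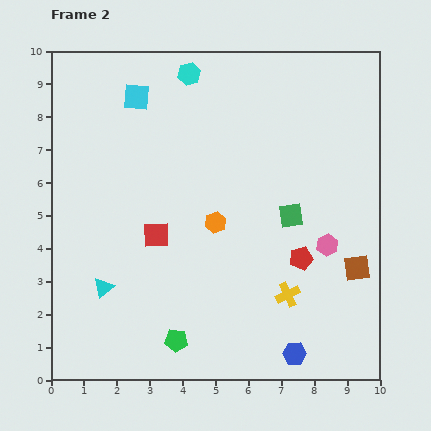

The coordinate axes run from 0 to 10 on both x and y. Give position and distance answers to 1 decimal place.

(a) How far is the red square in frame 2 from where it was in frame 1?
3.5

The red square moved from (1.0, 7.1) to (3.2, 4.4), a distance of √(2.2² + 2.7²) ≈ 3.5.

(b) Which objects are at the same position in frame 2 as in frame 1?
the cyan square, the blue hexagon, the orange hexagon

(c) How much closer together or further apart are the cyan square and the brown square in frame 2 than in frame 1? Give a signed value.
+0.8

Distance in frame 1: 7.7. Distance in frame 2: 8.5.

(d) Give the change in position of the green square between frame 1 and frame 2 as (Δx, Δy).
(-2.0, 3.4)

The green square was at (9.3, 1.6) in frame 1 and (7.3, 5.0) in frame 2.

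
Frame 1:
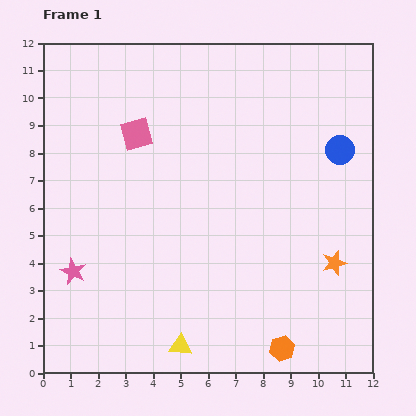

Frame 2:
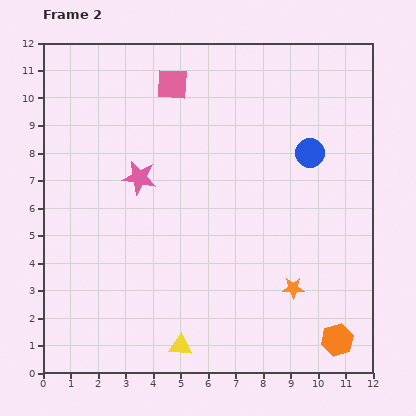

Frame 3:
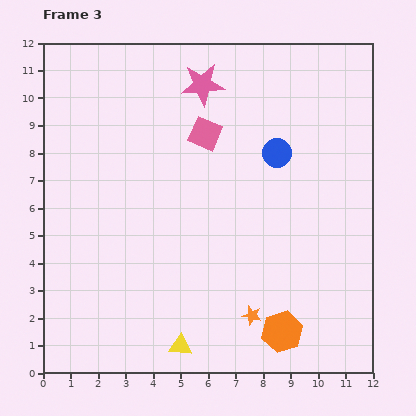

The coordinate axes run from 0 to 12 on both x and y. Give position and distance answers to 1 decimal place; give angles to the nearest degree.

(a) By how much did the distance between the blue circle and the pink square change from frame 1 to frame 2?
-1.8

Distance in frame 1: 7.4. Distance in frame 2: 5.6.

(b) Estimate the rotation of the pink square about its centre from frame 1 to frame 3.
37° clockwise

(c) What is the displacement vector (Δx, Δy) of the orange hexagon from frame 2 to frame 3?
(-2.0, 0.3)

The orange hexagon was at (10.7, 1.2) in frame 2 and (8.7, 1.5) in frame 3.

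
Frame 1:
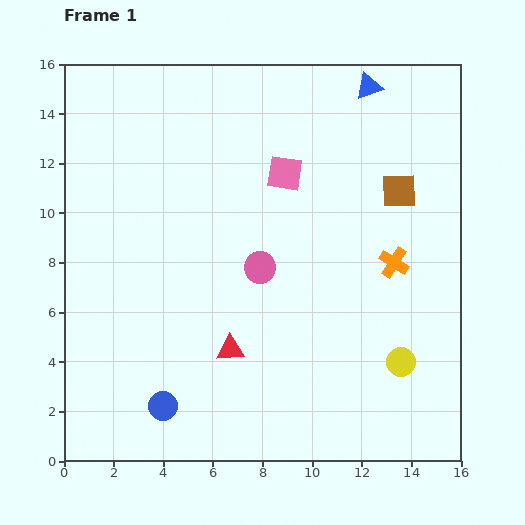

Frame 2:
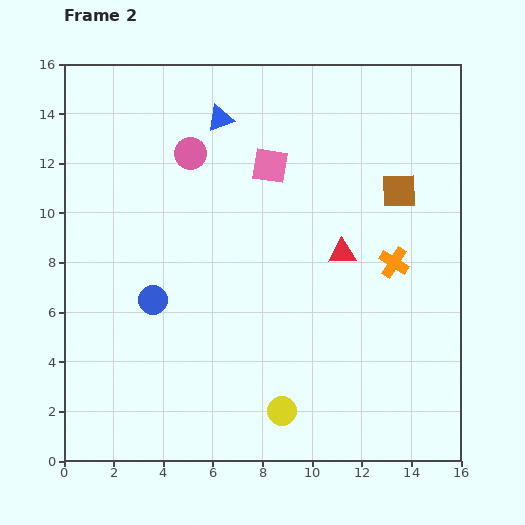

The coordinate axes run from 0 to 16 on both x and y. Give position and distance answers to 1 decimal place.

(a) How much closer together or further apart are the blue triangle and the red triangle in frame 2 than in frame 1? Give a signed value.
-4.7

Distance in frame 1: 12.0. Distance in frame 2: 7.3.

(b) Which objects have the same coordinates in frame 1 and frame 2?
the orange cross, the brown square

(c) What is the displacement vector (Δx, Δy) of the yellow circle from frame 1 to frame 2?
(-4.8, -2.0)

The yellow circle was at (13.6, 4.0) in frame 1 and (8.8, 2.0) in frame 2.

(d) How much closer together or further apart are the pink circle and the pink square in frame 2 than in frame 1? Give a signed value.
-0.7

Distance in frame 1: 3.9. Distance in frame 2: 3.2.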